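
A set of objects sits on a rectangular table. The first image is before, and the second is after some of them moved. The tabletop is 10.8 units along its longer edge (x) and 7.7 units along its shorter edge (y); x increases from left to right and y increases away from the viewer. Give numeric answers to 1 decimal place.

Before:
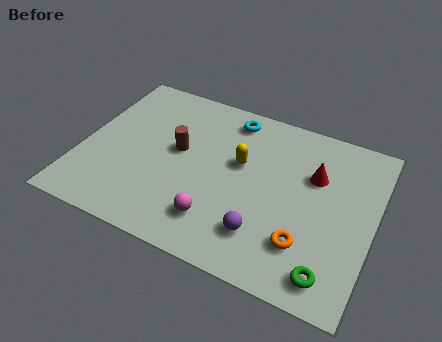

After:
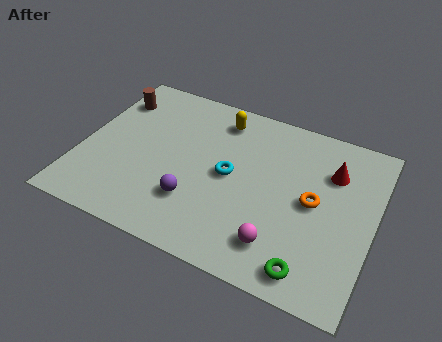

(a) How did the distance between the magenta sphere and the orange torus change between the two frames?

-0.7

The distance was about 3.2 in the first image and 2.5 in the second, so they moved 0.7 units closer together.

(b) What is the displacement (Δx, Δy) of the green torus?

(-0.7, -0.1)

From the two frames, the green torus sits at roughly (9.5, 1.1) before and (8.8, 1.0) after.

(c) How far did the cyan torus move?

2.7

The cyan torus moved from about (5.2, 6.6) to (5.5, 3.9), a distance of √(0.3² + 2.7²) ≈ 2.7.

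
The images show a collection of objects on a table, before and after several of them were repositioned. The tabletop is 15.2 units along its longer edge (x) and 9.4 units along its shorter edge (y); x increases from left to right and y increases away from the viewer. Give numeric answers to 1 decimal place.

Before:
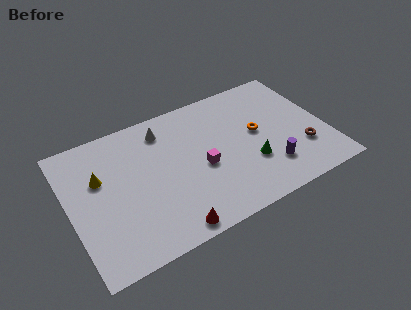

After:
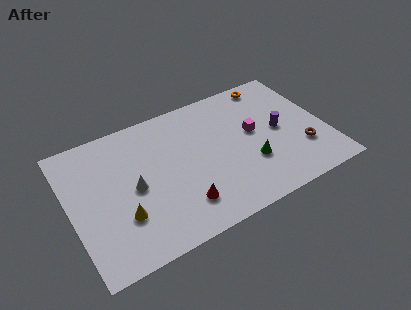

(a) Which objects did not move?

the green cone and the brown torus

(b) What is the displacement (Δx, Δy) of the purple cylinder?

(1.0, 2.4)

The purple cylinder started near (11.5, 2.3) and ended near (12.5, 4.7).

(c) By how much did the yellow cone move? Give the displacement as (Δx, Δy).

(0.9, -3.1)

From the two frames, the yellow cone sits at roughly (1.9, 6.0) before and (2.8, 2.9) after.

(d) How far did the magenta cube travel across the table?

3.5

The magenta cube moved from about (7.7, 4.1) to (11.0, 5.2), a distance of √(3.3² + 1.1²) ≈ 3.5.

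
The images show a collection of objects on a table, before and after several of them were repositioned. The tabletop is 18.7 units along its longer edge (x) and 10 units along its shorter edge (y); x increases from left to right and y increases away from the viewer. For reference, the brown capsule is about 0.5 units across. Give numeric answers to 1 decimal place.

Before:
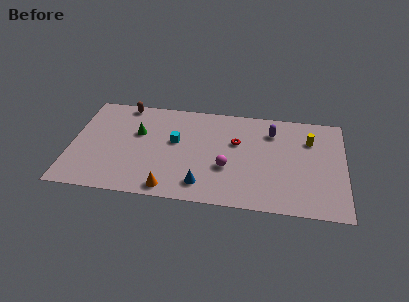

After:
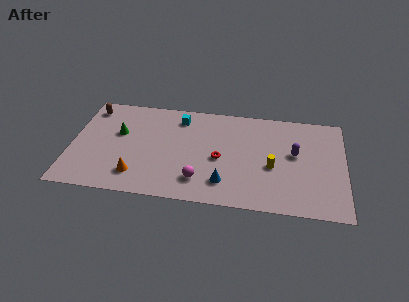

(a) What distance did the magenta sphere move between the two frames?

2.3

The magenta sphere was near (10.7, 3.7) before and (8.9, 2.2) after, so it travelled √(1.8² + 1.5²) ≈ 2.3 units.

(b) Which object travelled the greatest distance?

the yellow cylinder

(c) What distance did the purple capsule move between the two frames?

2.6

The purple capsule moved from about (13.7, 7.7) to (15.3, 5.7), a distance of √(1.6² + 2.0²) ≈ 2.6.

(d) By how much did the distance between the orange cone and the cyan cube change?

+2.0

The distance was about 4.7 in the first image and 6.7 in the second, so they moved 2.0 units further apart.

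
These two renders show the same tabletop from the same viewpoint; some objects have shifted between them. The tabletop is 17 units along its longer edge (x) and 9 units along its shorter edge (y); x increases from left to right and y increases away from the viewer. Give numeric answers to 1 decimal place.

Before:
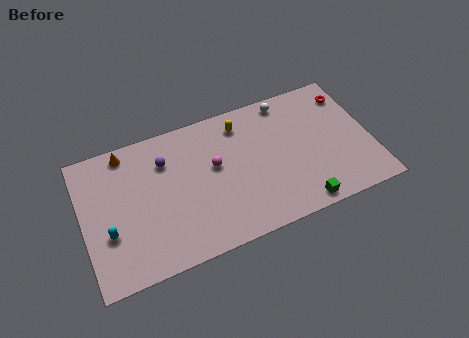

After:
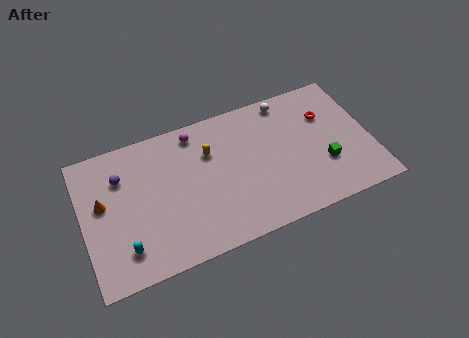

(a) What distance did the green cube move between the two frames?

2.7

The green cube was near (12.4, 0.9) before and (14.1, 3.0) after, so it travelled √(1.7² + 2.1²) ≈ 2.7 units.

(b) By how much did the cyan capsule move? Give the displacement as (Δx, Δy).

(0.8, -1.3)

The cyan capsule was at about (1.4, 3.2) and moved to about (2.2, 1.9).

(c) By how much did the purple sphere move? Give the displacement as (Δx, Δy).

(-2.6, -0.1)

The purple sphere was at about (5.0, 6.6) and moved to about (2.4, 6.5).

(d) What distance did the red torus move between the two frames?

1.8

From (16.1, 7.2) to (14.6, 6.2), the red torus covered √(1.5² + 1.0²) ≈ 1.8 units.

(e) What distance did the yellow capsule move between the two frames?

2.3

From (9.6, 7.4) to (7.6, 6.2), the yellow capsule covered √(2.0² + 1.2²) ≈ 2.3 units.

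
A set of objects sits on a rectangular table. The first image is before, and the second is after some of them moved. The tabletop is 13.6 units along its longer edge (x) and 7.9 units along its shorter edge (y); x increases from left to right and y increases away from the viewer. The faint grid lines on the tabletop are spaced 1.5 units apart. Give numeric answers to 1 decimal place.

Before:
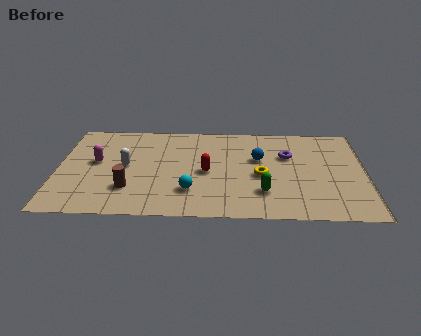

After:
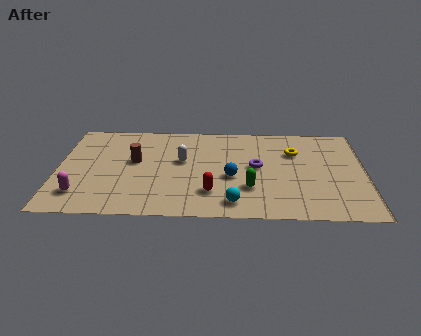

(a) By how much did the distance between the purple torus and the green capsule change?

-1.5

The distance was about 3.3 in the first image and 1.8 in the second, so they moved 1.5 units closer together.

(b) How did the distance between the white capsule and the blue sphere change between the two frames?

-3.4

They were about 6.0 units apart before and 2.6 after — 3.4 units closer together.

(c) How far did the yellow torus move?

2.5

The yellow torus was near (9.0, 3.5) before and (10.5, 5.5) after, so it travelled √(1.5² + 2.0²) ≈ 2.5 units.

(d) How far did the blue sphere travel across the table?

2.0

The blue sphere moved from about (8.9, 4.9) to (7.7, 3.3), a distance of √(1.2² + 1.6²) ≈ 2.0.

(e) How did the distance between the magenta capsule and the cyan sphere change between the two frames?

+1.9

They were about 4.8 units apart before and 6.7 after — 1.9 units further apart.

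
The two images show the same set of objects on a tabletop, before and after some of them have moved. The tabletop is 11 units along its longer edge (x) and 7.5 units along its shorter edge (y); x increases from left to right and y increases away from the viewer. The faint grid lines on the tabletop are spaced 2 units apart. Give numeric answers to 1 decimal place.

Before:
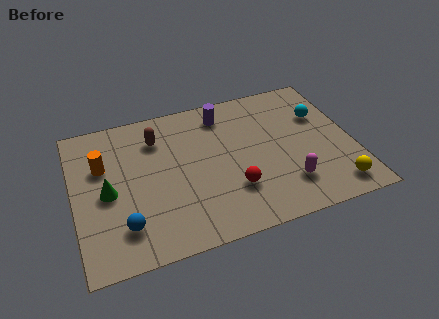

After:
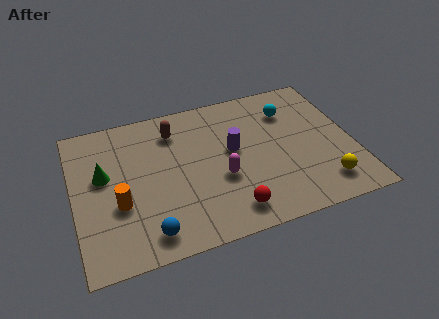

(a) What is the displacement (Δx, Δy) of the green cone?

(-0.1, 0.9)

The green cone started near (1.3, 3.5) and ended near (1.2, 4.4).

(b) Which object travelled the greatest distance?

the magenta capsule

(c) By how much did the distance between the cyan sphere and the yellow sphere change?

+0.4

The distance was about 3.9 in the first image and 4.3 in the second, so they moved 0.4 units further apart.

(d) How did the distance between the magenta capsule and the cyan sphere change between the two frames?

+0.4

The distance was about 3.6 in the first image and 4.0 in the second, so they moved 0.4 units further apart.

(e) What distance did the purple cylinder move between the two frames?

2.0

The purple cylinder was near (6.1, 6.2) before and (6.3, 4.2) after, so it travelled √(0.2² + 2.0²) ≈ 2.0 units.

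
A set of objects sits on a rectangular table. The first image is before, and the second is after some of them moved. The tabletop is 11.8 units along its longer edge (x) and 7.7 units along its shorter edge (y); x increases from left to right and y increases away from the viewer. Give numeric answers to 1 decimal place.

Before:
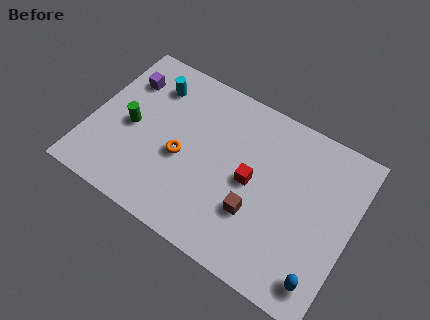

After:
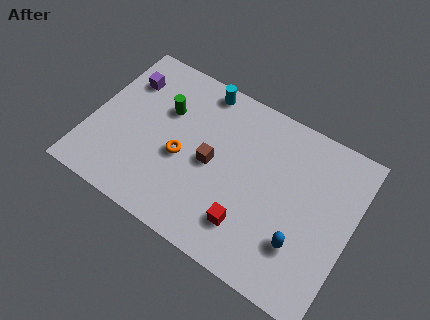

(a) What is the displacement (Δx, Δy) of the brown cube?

(-2.2, 1.2)

The brown cube was at about (7.7, 2.5) and moved to about (5.5, 3.7).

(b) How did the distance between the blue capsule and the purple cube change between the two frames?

-1.4

Before: roughly 10.7 units apart; after: 9.3. That's 1.4 units closer together.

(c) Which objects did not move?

the purple cube and the orange torus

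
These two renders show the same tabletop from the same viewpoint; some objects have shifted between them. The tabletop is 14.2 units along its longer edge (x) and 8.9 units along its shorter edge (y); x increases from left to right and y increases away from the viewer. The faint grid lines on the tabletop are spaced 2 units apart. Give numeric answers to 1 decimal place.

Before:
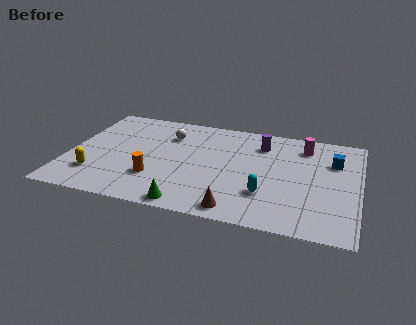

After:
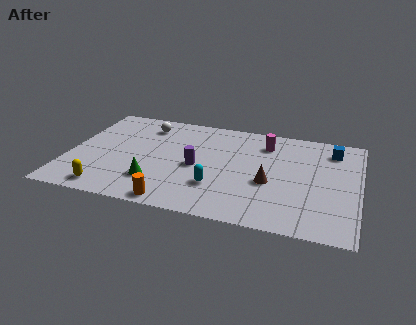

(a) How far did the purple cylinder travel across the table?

4.1

From (9.3, 6.9) to (6.3, 4.1), the purple cylinder covered √(3.0² + 2.8²) ≈ 4.1 units.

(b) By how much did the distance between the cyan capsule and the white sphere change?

-0.5

The distance was about 6.5 in the first image and 6.0 in the second, so they moved 0.5 units closer together.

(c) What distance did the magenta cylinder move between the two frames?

1.9

The magenta cylinder moved from about (11.4, 7.2) to (9.5, 7.0), a distance of √(1.9² + 0.2²) ≈ 1.9.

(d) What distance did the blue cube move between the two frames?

1.0

The blue cube moved from about (12.9, 6.2) to (12.8, 7.2), a distance of √(0.1² + 1.0²) ≈ 1.0.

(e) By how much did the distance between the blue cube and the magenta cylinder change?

+1.5

They were about 1.8 units apart before and 3.3 after — 1.5 units further apart.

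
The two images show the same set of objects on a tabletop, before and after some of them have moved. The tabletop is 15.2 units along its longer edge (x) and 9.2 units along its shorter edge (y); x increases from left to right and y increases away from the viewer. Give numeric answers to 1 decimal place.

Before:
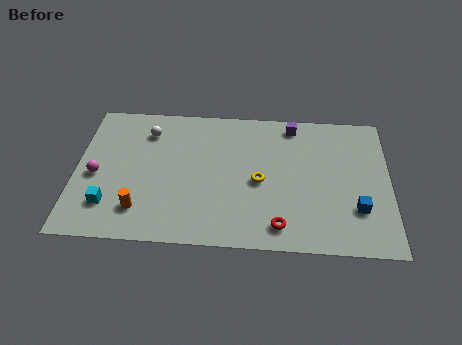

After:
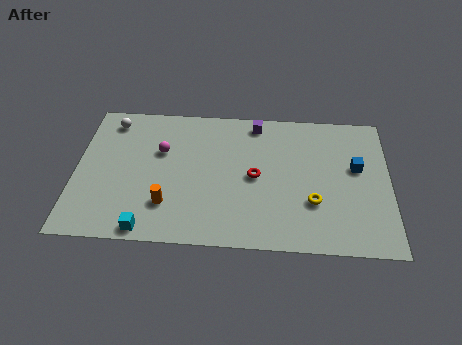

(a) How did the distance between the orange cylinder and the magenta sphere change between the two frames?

+0.5

The distance was about 3.0 in the first image and 3.5 in the second, so they moved 0.5 units further apart.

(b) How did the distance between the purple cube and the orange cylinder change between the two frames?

-2.4

Before: roughly 9.5 units apart; after: 7.1. That's 2.4 units closer together.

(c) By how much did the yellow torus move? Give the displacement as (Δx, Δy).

(2.6, -1.2)

The yellow torus started near (8.9, 4.2) and ended near (11.5, 3.0).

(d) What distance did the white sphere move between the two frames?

1.9

The white sphere was near (3.4, 7.2) before and (1.6, 7.8) after, so it travelled √(1.8² + 0.6²) ≈ 1.9 units.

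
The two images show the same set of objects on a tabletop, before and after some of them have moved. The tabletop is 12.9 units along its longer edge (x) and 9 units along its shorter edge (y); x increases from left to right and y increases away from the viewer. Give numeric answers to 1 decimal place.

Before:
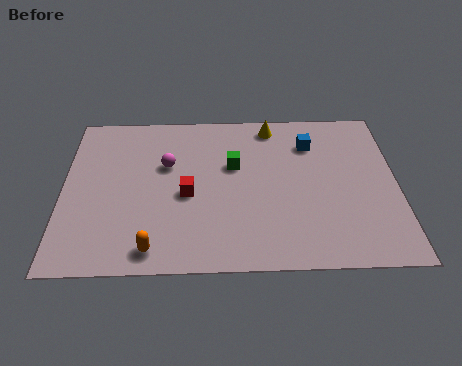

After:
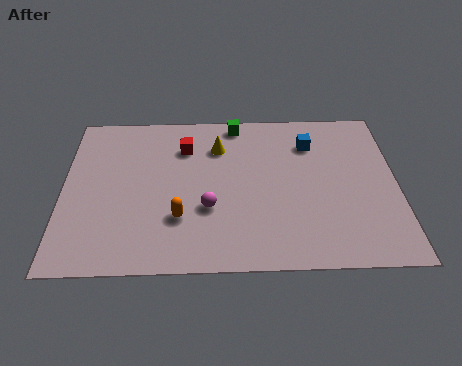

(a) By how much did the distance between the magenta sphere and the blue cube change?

-0.3

The distance was about 5.7 in the first image and 5.4 in the second, so they moved 0.3 units closer together.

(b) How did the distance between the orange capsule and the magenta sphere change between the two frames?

-3.4

Before: roughly 4.6 units apart; after: 1.2. That's 3.4 units closer together.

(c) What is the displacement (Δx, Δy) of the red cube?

(-0.1, 2.7)

The red cube was at about (4.8, 4.0) and moved to about (4.7, 6.7).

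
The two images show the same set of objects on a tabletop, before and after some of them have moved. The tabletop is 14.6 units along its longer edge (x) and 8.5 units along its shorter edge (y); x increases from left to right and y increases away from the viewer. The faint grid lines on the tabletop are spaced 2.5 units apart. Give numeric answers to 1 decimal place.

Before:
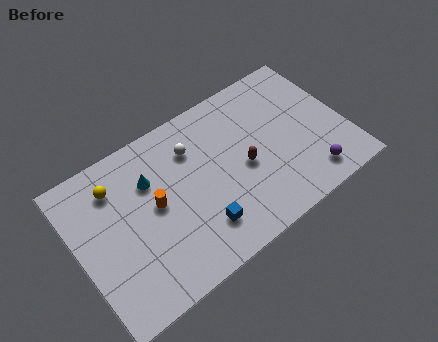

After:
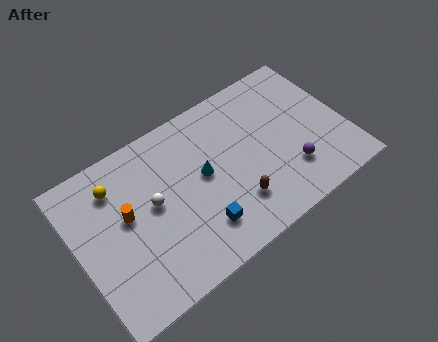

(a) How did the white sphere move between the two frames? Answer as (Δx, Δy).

(-2.5, -1.7)

The white sphere was at about (6.6, 6.3) and moved to about (4.1, 4.6).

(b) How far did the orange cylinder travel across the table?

1.5

From (4.2, 4.5) to (2.7, 4.8), the orange cylinder covered √(1.5² + 0.3²) ≈ 1.5 units.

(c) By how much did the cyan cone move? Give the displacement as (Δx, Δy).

(2.7, -1.3)

From the two frames, the cyan cone sits at roughly (4.2, 5.9) before and (6.9, 4.6) after.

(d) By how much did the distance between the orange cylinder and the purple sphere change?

+0.4

They were about 8.6 units apart before and 9.0 after — 0.4 units further apart.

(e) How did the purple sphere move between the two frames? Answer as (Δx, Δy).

(-0.9, 0.9)

The purple sphere was at about (12.2, 1.4) and moved to about (11.3, 2.3).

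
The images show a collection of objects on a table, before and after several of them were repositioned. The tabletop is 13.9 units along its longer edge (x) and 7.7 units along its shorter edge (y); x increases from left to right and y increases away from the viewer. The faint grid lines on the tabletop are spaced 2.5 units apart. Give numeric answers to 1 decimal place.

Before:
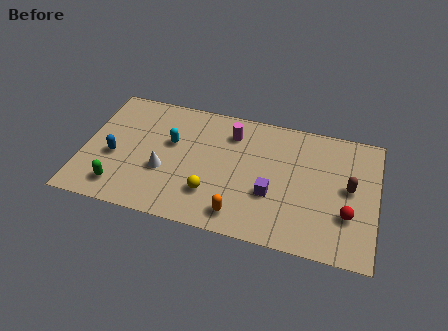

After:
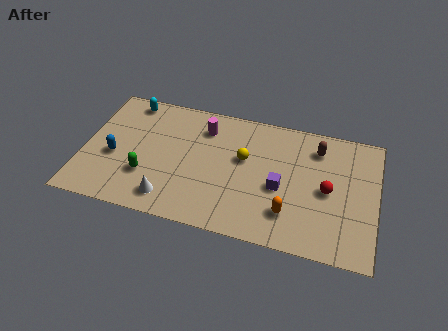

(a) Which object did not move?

the blue capsule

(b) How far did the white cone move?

1.6

From (3.9, 2.9) to (4.3, 1.3), the white cone covered √(0.4² + 1.6²) ≈ 1.6 units.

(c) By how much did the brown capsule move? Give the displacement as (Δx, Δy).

(-1.6, 2.0)

From the two frames, the brown capsule sits at roughly (12.6, 4.1) before and (11.0, 6.1) after.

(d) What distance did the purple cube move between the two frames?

0.6

From (9.0, 2.8) to (9.4, 3.3), the purple cube covered √(0.4² + 0.5²) ≈ 0.6 units.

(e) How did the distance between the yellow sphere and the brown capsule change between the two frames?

-3.0

They were about 6.7 units apart before and 3.7 after — 3.0 units closer together.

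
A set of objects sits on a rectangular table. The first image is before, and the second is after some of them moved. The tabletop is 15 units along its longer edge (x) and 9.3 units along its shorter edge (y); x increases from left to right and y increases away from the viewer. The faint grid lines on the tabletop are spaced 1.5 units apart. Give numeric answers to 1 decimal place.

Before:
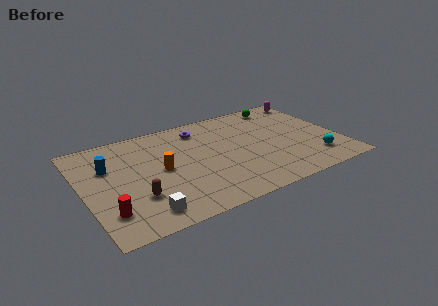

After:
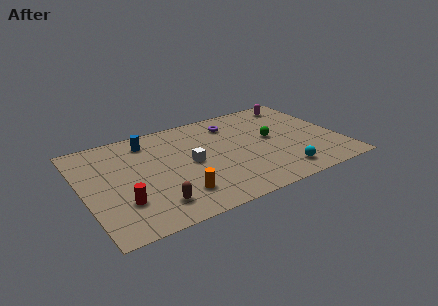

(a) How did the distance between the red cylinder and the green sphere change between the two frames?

-3.3

Before: roughly 12.7 units apart; after: 9.4. That's 3.3 units closer together.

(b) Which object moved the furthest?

the white cube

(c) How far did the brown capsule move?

1.3

The brown capsule was near (2.8, 2.8) before and (3.7, 1.8) after, so it travelled √(0.9² + 1.0²) ≈ 1.3 units.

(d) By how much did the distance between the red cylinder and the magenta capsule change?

-2.0

The distance was about 14.4 in the first image and 12.4 in the second, so they moved 2.0 units closer together.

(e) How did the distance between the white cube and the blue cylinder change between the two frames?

-1.3

They were about 5.0 units apart before and 3.7 after — 1.3 units closer together.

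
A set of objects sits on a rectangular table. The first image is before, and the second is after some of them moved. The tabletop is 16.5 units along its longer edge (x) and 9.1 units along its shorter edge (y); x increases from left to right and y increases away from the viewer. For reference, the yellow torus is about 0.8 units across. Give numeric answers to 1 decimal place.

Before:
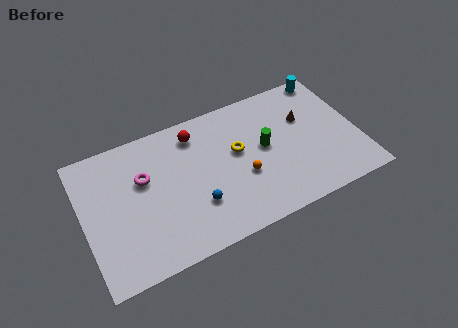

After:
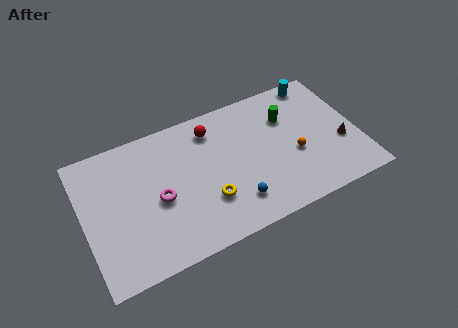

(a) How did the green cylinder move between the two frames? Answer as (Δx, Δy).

(1.6, 1.5)

From the two frames, the green cylinder sits at roughly (10.9, 4.9) before and (12.5, 6.4) after.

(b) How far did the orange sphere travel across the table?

3.2

The orange sphere was near (9.4, 3.5) before and (12.6, 3.7) after, so it travelled √(3.2² + 0.2²) ≈ 3.2 units.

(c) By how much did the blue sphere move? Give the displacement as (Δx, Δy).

(2.2, -0.8)

The blue sphere started near (6.5, 2.8) and ended near (8.7, 2.0).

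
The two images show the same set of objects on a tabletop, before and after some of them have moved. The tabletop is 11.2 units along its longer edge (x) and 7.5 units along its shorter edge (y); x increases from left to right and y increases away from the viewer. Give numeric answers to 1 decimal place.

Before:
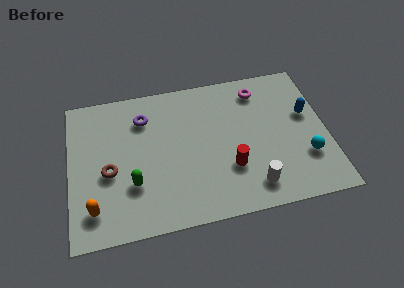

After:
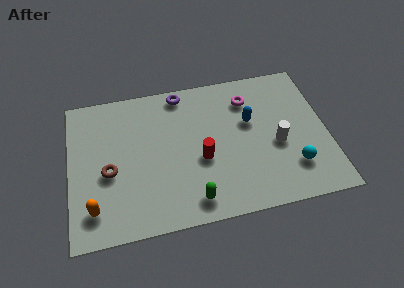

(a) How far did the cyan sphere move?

0.7

The cyan sphere was near (10.2, 2.3) before and (9.6, 1.9) after, so it travelled √(0.6² + 0.4²) ≈ 0.7 units.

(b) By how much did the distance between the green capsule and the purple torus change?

+2.2

They were about 3.4 units apart before and 5.6 after — 2.2 units further apart.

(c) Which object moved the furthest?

the green capsule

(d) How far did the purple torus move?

2.0

The purple torus was near (3.3, 5.7) before and (5.0, 6.7) after, so it travelled √(1.7² + 1.0²) ≈ 2.0 units.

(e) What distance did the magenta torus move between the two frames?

0.6

From (8.4, 6.2) to (7.9, 5.8), the magenta torus covered √(0.5² + 0.4²) ≈ 0.6 units.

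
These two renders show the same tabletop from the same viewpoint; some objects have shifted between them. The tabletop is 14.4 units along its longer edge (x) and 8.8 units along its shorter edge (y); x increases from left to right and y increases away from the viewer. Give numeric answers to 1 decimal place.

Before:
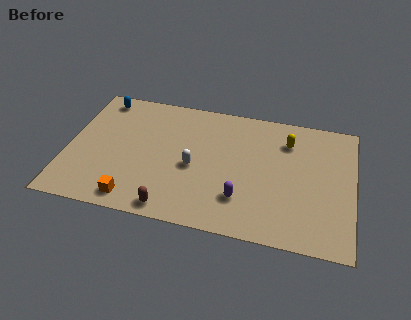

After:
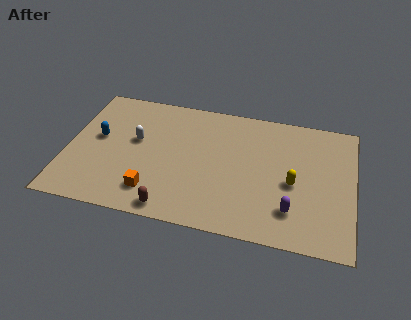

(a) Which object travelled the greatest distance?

the white capsule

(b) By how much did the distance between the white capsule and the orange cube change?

-0.5

Before: roughly 4.0 units apart; after: 3.5. That's 0.5 units closer together.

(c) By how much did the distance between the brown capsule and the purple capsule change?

+2.3

Before: roughly 3.7 units apart; after: 6.0. That's 2.3 units further apart.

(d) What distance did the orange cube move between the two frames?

1.1

The orange cube was near (3.6, 1.1) before and (4.5, 1.8) after, so it travelled √(0.9² + 0.7²) ≈ 1.1 units.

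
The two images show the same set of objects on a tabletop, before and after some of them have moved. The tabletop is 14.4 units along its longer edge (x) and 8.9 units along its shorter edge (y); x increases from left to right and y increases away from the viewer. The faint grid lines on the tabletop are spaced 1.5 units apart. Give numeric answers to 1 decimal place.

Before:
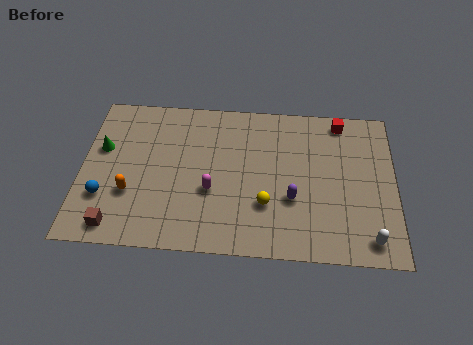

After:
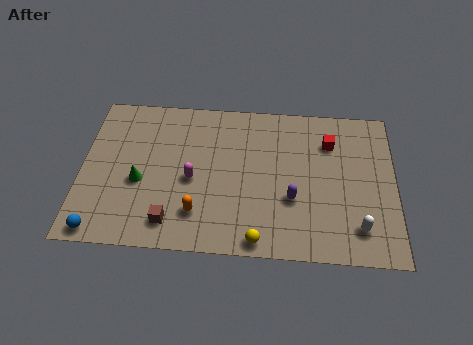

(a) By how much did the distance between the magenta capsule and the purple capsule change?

+1.0

Before: roughly 3.7 units apart; after: 4.7. That's 1.0 units further apart.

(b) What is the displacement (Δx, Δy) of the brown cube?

(2.5, 0.4)

From the two frames, the brown cube sits at roughly (1.7, 1.1) before and (4.2, 1.5) after.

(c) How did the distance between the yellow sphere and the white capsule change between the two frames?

-0.4

They were about 5.0 units apart before and 4.6 after — 0.4 units closer together.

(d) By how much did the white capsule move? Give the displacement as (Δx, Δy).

(-0.5, 0.6)

The white capsule started near (13.2, 1.2) and ended near (12.7, 1.8).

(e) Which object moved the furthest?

the orange capsule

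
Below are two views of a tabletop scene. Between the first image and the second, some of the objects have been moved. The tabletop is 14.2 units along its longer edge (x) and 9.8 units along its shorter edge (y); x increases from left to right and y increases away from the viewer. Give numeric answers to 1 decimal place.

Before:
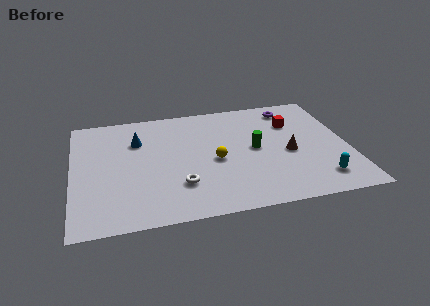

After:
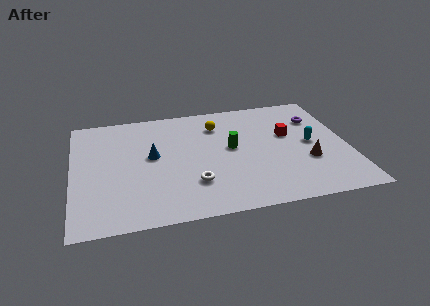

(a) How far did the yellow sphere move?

3.1

The yellow sphere was near (7.3, 4.4) before and (7.6, 7.5) after, so it travelled √(0.3² + 3.1²) ≈ 3.1 units.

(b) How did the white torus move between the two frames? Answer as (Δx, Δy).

(0.7, 0.0)

The white torus was at about (5.4, 2.7) and moved to about (6.1, 2.7).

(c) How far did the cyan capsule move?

3.1

The cyan capsule was near (12.5, 1.8) before and (12.3, 4.9) after, so it travelled √(0.2² + 3.1²) ≈ 3.1 units.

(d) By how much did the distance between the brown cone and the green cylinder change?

+2.4

The distance was about 1.8 in the first image and 4.2 in the second, so they moved 2.4 units further apart.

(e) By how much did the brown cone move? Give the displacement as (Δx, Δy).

(0.9, -0.9)

The brown cone was at about (11.1, 4.3) and moved to about (12.0, 3.4).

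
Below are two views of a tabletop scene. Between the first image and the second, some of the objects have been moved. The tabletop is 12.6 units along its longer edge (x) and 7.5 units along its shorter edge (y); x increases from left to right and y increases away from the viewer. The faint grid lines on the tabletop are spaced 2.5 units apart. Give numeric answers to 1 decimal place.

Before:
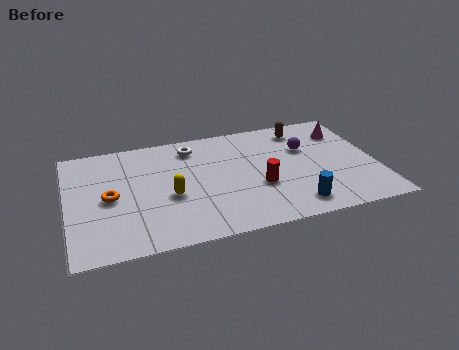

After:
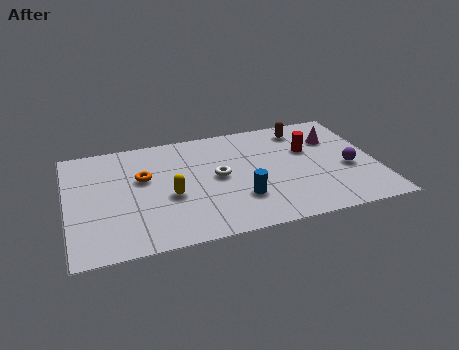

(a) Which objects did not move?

the yellow capsule and the brown capsule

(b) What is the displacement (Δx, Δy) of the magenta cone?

(-0.5, -0.4)

The magenta cone was at about (11.5, 5.7) and moved to about (11.0, 5.3).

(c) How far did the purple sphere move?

2.4

The purple sphere moved from about (9.8, 4.9) to (11.4, 3.1), a distance of √(1.6² + 1.8²) ≈ 2.4.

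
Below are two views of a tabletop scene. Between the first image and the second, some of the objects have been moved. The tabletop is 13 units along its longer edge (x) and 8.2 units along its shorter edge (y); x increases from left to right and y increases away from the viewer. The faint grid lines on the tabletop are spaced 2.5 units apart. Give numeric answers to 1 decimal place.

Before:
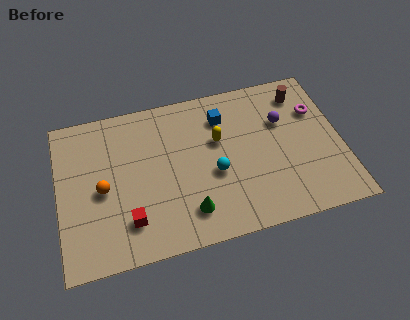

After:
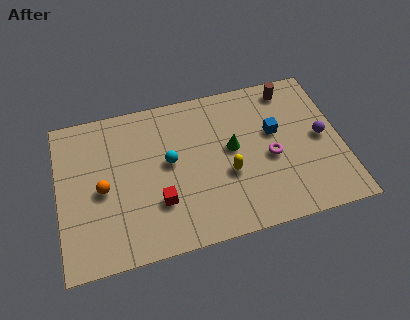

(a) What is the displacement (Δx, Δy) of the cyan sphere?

(-2.0, 1.1)

From the two frames, the cyan sphere sits at roughly (7.1, 3.4) before and (5.1, 4.5) after.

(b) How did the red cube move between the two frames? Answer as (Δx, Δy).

(1.4, 0.6)

The red cube was at about (3.1, 1.9) and moved to about (4.5, 2.5).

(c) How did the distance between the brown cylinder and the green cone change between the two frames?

-3.6

The distance was about 7.5 in the first image and 3.9 in the second, so they moved 3.6 units closer together.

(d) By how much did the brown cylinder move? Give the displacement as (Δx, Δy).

(-0.5, 0.4)

The brown cylinder started near (11.4, 6.7) and ended near (10.9, 7.1).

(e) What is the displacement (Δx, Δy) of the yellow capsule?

(0.3, -1.9)

The yellow capsule started near (7.4, 5.1) and ended near (7.7, 3.2).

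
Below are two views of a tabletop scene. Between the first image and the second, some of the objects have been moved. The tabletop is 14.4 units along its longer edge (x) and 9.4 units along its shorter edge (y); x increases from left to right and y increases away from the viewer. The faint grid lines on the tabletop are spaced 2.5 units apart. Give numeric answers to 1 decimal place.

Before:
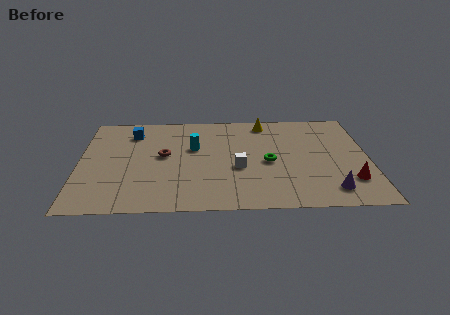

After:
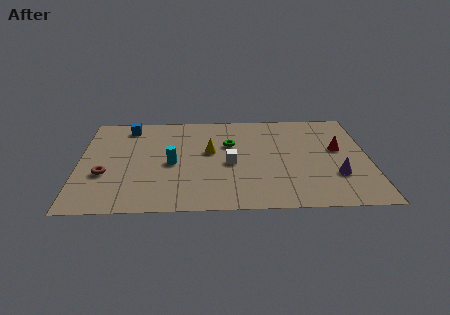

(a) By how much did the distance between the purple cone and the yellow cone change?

-0.6

They were about 7.3 units apart before and 6.7 after — 0.6 units closer together.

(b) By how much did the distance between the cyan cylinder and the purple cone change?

+0.3

Before: roughly 7.9 units apart; after: 8.2. That's 0.3 units further apart.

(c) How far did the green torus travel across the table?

2.6

The green torus moved from about (9.4, 4.3) to (7.5, 6.1), a distance of √(1.9² + 1.8²) ≈ 2.6.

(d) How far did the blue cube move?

0.6

The blue cube moved from about (2.6, 7.4) to (2.4, 8.0), a distance of √(0.2² + 0.6²) ≈ 0.6.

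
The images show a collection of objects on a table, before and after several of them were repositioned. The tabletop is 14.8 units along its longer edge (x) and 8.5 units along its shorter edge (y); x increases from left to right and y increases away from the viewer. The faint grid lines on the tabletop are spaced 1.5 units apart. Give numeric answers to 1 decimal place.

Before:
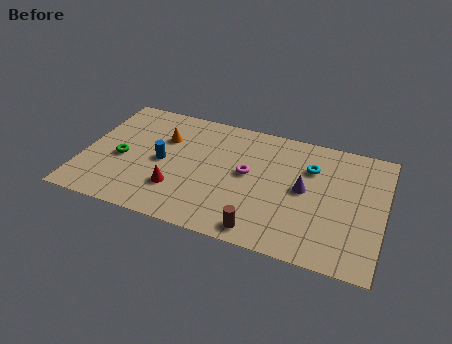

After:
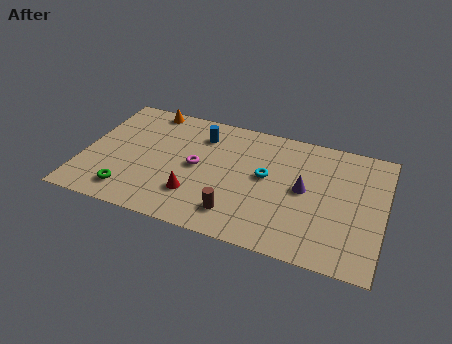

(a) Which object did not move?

the purple cone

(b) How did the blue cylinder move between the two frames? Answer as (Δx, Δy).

(1.7, 2.5)

The blue cylinder was at about (3.9, 4.1) and moved to about (5.6, 6.6).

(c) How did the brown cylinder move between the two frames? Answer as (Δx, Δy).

(-1.3, 0.7)

The brown cylinder was at about (9.1, 1.0) and moved to about (7.8, 1.7).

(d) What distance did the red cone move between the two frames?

0.9

The red cone was near (4.8, 2.4) before and (5.7, 2.3) after, so it travelled √(0.9² + 0.1²) ≈ 0.9 units.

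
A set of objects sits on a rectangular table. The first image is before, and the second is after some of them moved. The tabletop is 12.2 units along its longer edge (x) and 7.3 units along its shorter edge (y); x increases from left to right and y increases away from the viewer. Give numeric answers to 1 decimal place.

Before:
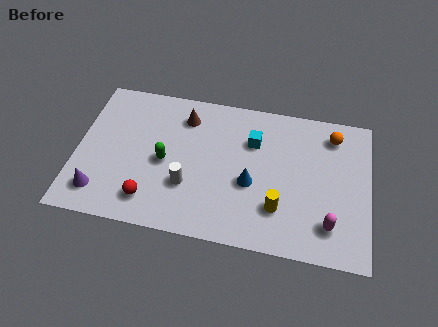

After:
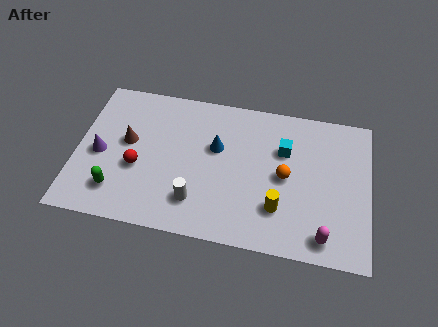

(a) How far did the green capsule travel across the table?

2.6

The green capsule was near (3.7, 3.4) before and (1.8, 1.6) after, so it travelled √(1.9² + 1.8²) ≈ 2.6 units.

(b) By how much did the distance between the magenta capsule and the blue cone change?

+2.2

Before: roughly 3.6 units apart; after: 5.8. That's 2.2 units further apart.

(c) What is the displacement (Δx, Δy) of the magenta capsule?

(-0.2, -0.6)

The magenta capsule started near (10.6, 1.6) and ended near (10.4, 1.0).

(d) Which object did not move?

the yellow cylinder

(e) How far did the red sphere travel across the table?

1.6

From (3.2, 1.4) to (2.6, 2.9), the red sphere covered √(0.6² + 1.5²) ≈ 1.6 units.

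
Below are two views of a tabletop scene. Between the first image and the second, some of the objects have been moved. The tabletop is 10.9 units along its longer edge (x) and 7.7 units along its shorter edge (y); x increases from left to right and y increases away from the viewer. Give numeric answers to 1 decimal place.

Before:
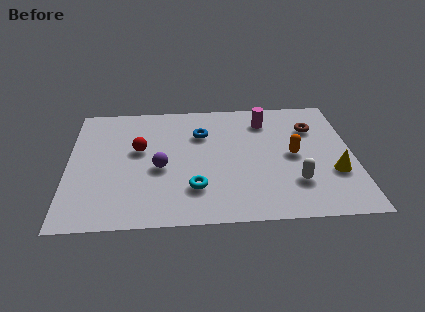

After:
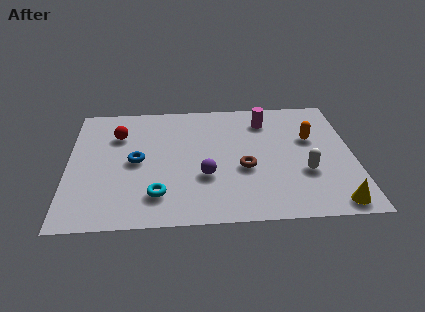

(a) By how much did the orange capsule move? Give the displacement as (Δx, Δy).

(0.7, 1.0)

From the two frames, the orange capsule sits at roughly (8.6, 3.8) before and (9.3, 4.8) after.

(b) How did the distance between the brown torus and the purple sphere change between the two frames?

-4.7

Before: roughly 6.3 units apart; after: 1.6. That's 4.7 units closer together.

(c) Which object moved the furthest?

the brown torus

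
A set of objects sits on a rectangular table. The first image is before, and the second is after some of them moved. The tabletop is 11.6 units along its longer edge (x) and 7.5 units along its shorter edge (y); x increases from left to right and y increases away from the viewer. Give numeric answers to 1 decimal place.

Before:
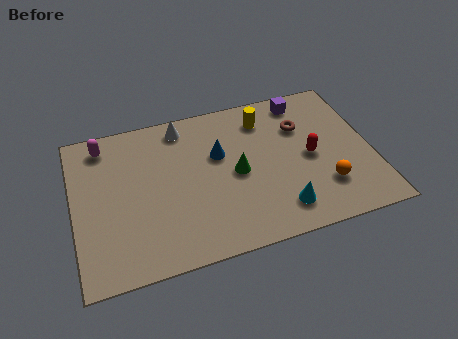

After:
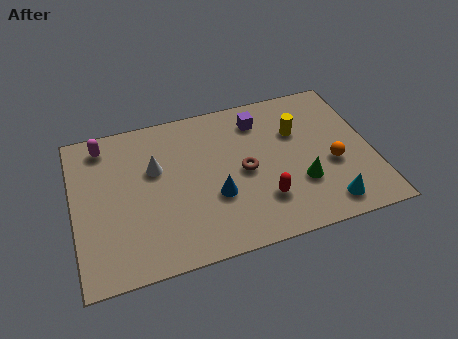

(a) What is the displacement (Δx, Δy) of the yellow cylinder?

(1.2, -1.0)

The yellow cylinder was at about (7.6, 6.0) and moved to about (8.8, 5.0).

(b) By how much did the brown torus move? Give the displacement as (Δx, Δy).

(-2.4, -1.6)

The brown torus started near (9.0, 5.2) and ended near (6.6, 3.6).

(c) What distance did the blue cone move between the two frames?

2.0

The blue cone moved from about (5.7, 4.7) to (5.4, 2.7), a distance of √(0.3² + 2.0²) ≈ 2.0.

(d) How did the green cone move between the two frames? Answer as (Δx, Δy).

(2.4, -1.2)

The green cone was at about (6.3, 3.6) and moved to about (8.7, 2.4).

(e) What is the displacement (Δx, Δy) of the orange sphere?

(0.4, 1.0)

From the two frames, the orange sphere sits at roughly (9.6, 2.0) before and (10.0, 3.0) after.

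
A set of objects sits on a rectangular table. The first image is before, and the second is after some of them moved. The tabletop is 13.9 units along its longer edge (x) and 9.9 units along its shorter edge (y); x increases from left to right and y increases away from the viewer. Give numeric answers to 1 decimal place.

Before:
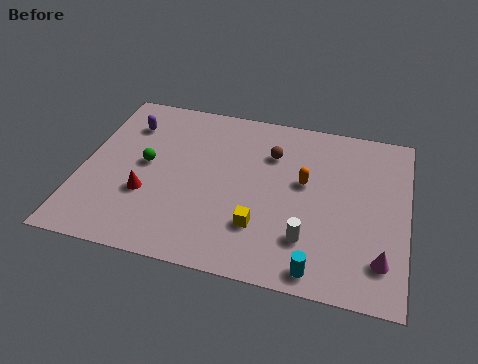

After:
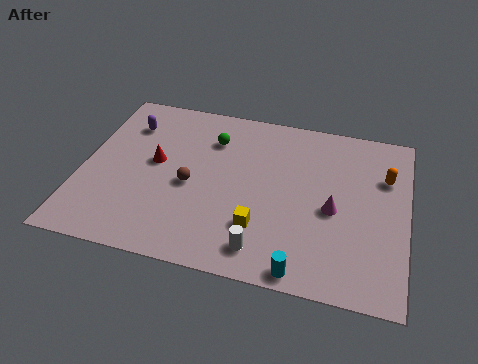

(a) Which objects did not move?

the yellow cube and the purple capsule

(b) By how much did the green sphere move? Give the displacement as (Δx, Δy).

(2.7, 2.2)

The green sphere started near (2.7, 5.2) and ended near (5.4, 7.4).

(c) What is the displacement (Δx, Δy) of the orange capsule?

(3.4, 1.1)

From the two frames, the orange capsule sits at roughly (9.5, 5.7) before and (12.9, 6.8) after.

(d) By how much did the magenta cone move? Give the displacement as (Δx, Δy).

(-2.1, 2.3)

The magenta cone started near (12.9, 2.1) and ended near (10.8, 4.4).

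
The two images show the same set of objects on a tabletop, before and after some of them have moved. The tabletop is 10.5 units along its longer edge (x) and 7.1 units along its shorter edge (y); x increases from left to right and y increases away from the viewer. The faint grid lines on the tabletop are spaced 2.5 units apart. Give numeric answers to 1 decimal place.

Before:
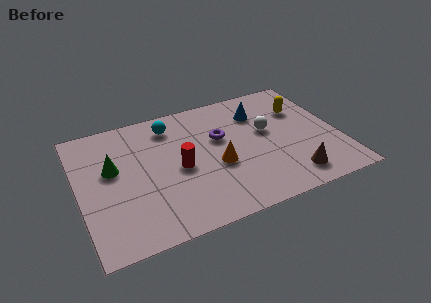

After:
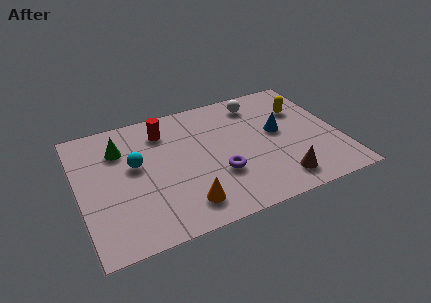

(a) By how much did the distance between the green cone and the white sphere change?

-0.6

They were about 6.3 units apart before and 5.7 after — 0.6 units closer together.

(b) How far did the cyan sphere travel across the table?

2.3

The cyan sphere moved from about (3.9, 5.8) to (2.3, 4.1), a distance of √(1.6² + 1.7²) ≈ 2.3.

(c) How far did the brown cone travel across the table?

0.5

The brown cone was near (8.3, 1.2) before and (7.8, 1.2) after, so it travelled √(0.5² + 0.0²) ≈ 0.5 units.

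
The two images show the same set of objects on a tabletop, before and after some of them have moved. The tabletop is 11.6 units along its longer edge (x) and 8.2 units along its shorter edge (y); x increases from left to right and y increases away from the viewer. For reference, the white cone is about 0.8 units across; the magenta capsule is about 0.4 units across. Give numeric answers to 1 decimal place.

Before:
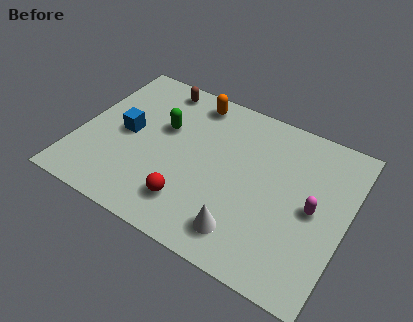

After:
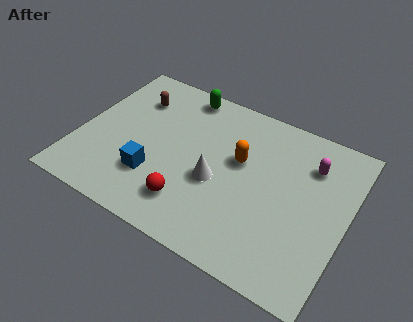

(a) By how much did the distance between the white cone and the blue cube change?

-3.4

The distance was about 6.2 in the first image and 2.8 in the second, so they moved 3.4 units closer together.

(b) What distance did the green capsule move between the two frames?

2.3

The green capsule was near (3.5, 5.1) before and (4.0, 7.3) after, so it travelled √(0.5² + 2.2²) ≈ 2.3 units.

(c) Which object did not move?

the red sphere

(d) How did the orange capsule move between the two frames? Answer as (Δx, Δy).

(2.4, -2.2)

The orange capsule was at about (4.5, 7.1) and moved to about (6.9, 4.9).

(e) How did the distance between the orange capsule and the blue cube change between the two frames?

+0.3

They were about 3.9 units apart before and 4.2 after — 0.3 units further apart.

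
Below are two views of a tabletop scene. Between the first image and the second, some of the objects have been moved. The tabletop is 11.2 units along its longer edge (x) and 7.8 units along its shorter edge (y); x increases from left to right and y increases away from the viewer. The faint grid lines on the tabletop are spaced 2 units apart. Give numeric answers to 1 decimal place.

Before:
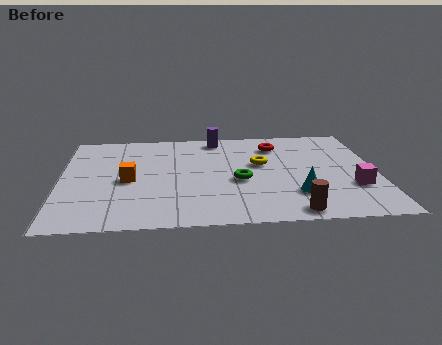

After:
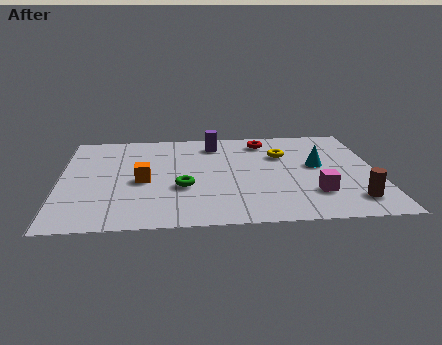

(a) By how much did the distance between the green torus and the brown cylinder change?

+3.0

The distance was about 3.1 in the first image and 6.1 in the second, so they moved 3.0 units further apart.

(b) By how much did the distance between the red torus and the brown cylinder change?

+0.5

The distance was about 5.3 in the first image and 5.8 in the second, so they moved 0.5 units further apart.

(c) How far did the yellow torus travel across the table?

1.1

The yellow torus moved from about (7.1, 4.6) to (7.9, 5.3), a distance of √(0.8² + 0.7²) ≈ 1.1.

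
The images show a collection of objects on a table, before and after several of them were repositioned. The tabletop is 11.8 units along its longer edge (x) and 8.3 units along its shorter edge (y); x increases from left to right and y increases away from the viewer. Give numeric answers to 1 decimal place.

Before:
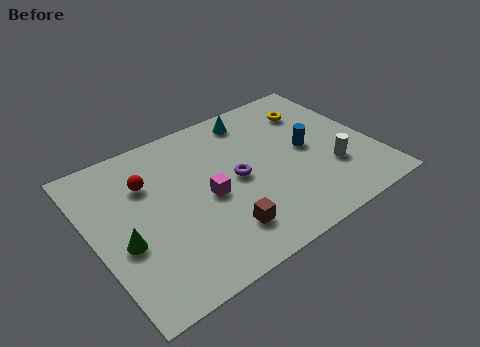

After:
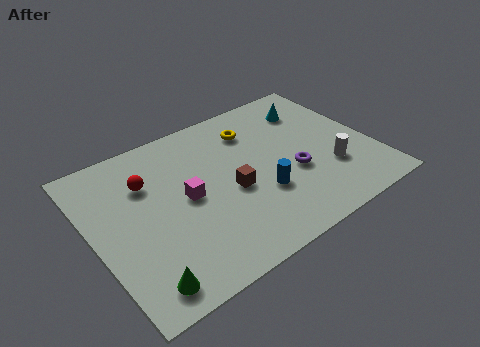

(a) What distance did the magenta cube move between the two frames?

0.9

From (4.7, 3.8) to (3.9, 4.2), the magenta cube covered √(0.8² + 0.4²) ≈ 0.9 units.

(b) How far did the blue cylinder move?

2.7

The blue cylinder was near (9.1, 4.2) before and (6.8, 2.8) after, so it travelled √(2.3² + 1.4²) ≈ 2.7 units.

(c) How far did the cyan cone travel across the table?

2.6

From (7.3, 7.1) to (9.8, 6.4), the cyan cone covered √(2.5² + 0.7²) ≈ 2.6 units.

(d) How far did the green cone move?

2.2

The green cone moved from about (1.1, 3.3) to (1.4, 1.1), a distance of √(0.3² + 2.2²) ≈ 2.2.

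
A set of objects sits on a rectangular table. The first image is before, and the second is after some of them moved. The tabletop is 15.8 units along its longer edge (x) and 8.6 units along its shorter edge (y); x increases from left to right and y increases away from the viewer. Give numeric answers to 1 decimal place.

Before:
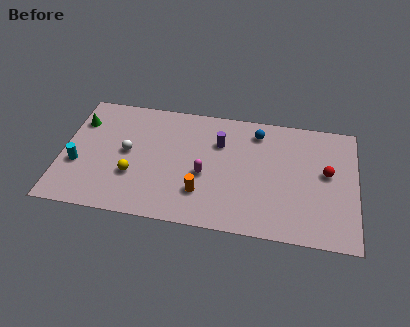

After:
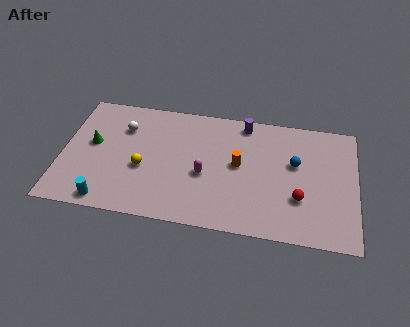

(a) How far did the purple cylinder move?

2.1

From (8.4, 6.0) to (9.7, 7.6), the purple cylinder covered √(1.3² + 1.6²) ≈ 2.1 units.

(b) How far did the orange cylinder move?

3.0

From (7.6, 2.3) to (9.5, 4.6), the orange cylinder covered √(1.9² + 2.3²) ≈ 3.0 units.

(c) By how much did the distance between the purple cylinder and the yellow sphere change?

+1.2

The distance was about 5.5 in the first image and 6.7 in the second, so they moved 1.2 units further apart.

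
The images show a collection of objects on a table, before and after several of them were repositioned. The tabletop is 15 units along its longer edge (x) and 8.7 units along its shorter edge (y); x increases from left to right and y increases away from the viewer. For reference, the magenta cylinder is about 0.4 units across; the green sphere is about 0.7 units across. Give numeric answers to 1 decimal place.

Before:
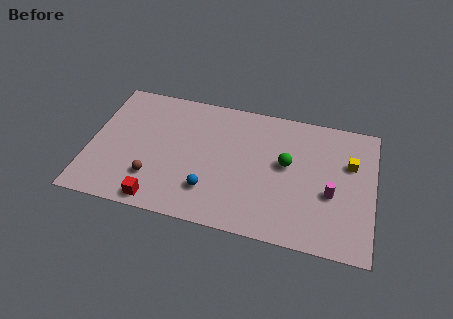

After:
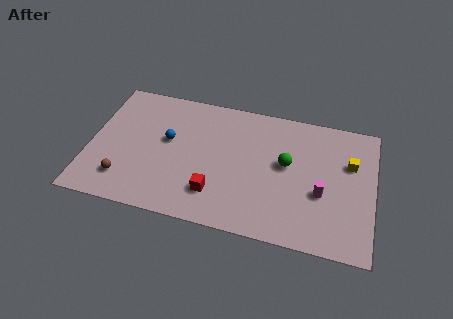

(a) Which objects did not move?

the green sphere and the yellow cube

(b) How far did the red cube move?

3.1

The red cube moved from about (3.9, 0.9) to (6.8, 2.1), a distance of √(2.9² + 1.2²) ≈ 3.1.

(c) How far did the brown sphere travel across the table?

1.6

The brown sphere was near (3.5, 2.3) before and (2.0, 1.9) after, so it travelled √(1.5² + 0.4²) ≈ 1.6 units.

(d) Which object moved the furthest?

the blue sphere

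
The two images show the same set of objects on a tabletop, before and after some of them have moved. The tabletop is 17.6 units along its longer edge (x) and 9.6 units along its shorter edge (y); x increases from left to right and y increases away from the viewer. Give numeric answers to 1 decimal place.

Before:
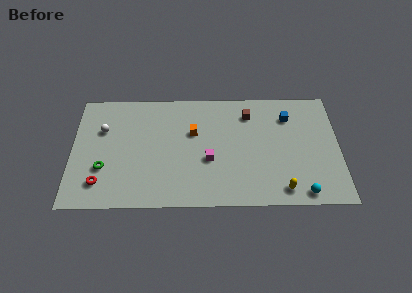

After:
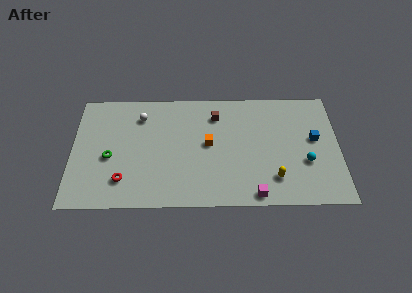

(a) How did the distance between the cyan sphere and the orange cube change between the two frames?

-2.1

The distance was about 8.7 in the first image and 6.6 in the second, so they moved 2.1 units closer together.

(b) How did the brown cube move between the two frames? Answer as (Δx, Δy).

(-2.2, -0.1)

From the two frames, the brown cube sits at roughly (11.7, 7.6) before and (9.5, 7.5) after.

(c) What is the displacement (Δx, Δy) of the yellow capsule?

(-0.5, 0.9)

From the two frames, the yellow capsule sits at roughly (13.8, 1.3) before and (13.3, 2.2) after.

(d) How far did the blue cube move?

2.5

From (14.3, 7.3) to (16.0, 5.4), the blue cube covered √(1.7² + 1.9²) ≈ 2.5 units.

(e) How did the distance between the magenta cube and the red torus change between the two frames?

+1.4

The distance was about 7.3 in the first image and 8.7 in the second, so they moved 1.4 units further apart.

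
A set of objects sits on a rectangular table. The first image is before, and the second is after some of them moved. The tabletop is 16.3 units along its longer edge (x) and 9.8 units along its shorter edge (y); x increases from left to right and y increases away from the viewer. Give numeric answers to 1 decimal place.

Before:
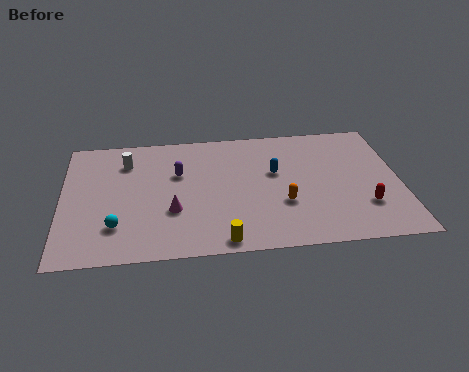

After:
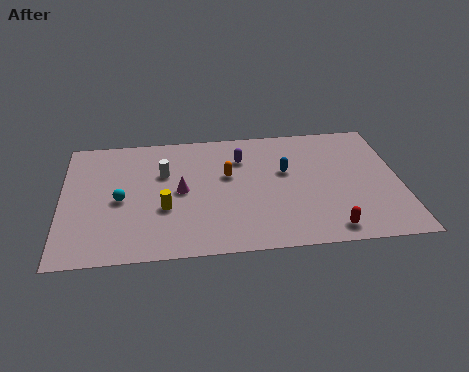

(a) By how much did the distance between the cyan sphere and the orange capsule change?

-2.7

Before: roughly 8.1 units apart; after: 5.4. That's 2.7 units closer together.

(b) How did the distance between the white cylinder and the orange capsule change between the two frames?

-5.4

Before: roughly 8.5 units apart; after: 3.1. That's 5.4 units closer together.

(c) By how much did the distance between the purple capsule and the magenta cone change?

+0.9

The distance was about 2.9 in the first image and 3.8 in the second, so they moved 0.9 units further apart.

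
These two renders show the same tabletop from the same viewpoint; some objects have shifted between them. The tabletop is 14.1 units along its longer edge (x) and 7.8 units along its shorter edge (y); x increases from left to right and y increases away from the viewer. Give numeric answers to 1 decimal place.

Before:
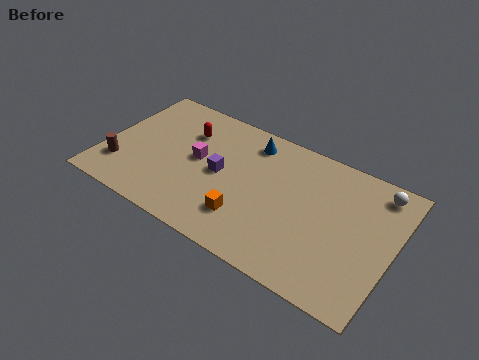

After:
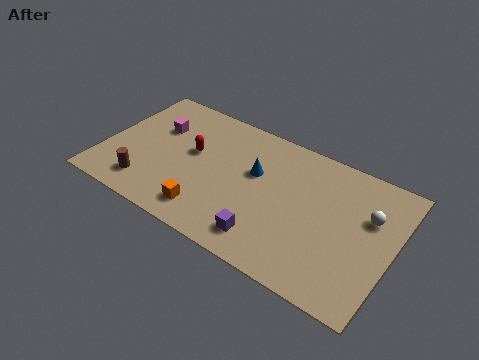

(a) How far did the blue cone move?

1.8

The blue cone moved from about (6.8, 6.5) to (7.3, 4.8), a distance of √(0.5² + 1.7²) ≈ 1.8.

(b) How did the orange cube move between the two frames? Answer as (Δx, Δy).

(-1.8, -0.6)

From the two frames, the orange cube sits at roughly (7.3, 2.0) before and (5.5, 1.4) after.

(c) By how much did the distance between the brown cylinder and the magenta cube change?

-0.4

The distance was about 4.1 in the first image and 3.7 in the second, so they moved 0.4 units closer together.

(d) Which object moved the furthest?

the purple cube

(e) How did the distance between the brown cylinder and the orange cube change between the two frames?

-3.2

Before: roughly 6.3 units apart; after: 3.1. That's 3.2 units closer together.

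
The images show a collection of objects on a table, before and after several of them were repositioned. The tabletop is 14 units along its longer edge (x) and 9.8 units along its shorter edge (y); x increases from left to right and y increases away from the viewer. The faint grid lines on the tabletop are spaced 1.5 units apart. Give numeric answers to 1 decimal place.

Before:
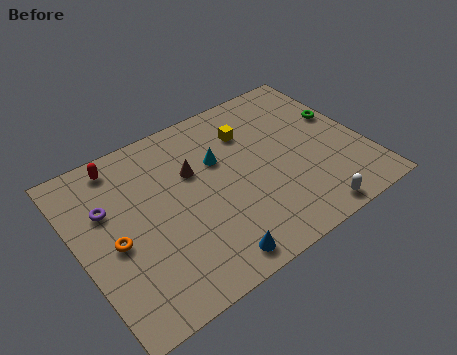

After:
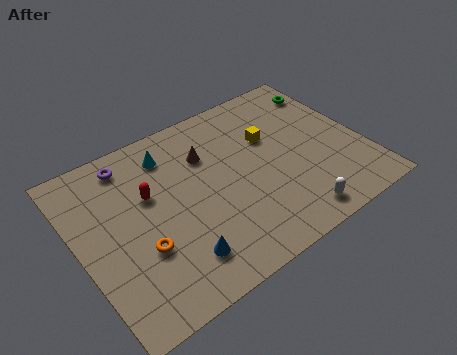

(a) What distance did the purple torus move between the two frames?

2.4

The purple torus was near (1.6, 6.4) before and (3.0, 8.4) after, so it travelled √(1.4² + 2.0²) ≈ 2.4 units.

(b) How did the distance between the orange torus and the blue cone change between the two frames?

-3.1

Before: roughly 5.2 units apart; after: 2.1. That's 3.1 units closer together.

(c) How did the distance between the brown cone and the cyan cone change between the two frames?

+0.7

Before: roughly 1.3 units apart; after: 2.0. That's 0.7 units further apart.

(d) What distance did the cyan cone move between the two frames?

2.7

The cyan cone was near (7.1, 6.3) before and (4.9, 7.9) after, so it travelled √(2.2² + 1.6²) ≈ 2.7 units.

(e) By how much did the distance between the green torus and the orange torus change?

-0.4

They were about 11.7 units apart before and 11.3 after — 0.4 units closer together.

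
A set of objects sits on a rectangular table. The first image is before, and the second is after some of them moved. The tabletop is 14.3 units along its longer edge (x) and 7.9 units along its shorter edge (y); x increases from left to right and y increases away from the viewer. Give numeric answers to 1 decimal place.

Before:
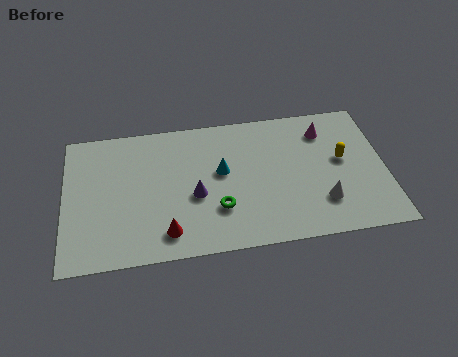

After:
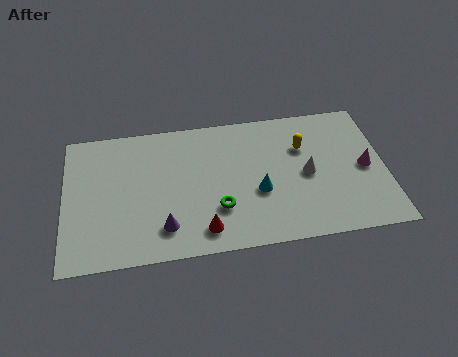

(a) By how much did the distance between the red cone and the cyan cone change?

-0.9

They were about 4.0 units apart before and 3.1 after — 0.9 units closer together.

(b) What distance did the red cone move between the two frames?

1.6

The red cone moved from about (4.5, 1.4) to (6.1, 1.3), a distance of √(1.6² + 0.1²) ≈ 1.6.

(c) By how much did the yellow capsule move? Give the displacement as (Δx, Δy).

(-1.7, 1.0)

The yellow capsule was at about (12.4, 4.4) and moved to about (10.7, 5.4).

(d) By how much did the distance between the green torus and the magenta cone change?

+0.5

Before: roughly 6.2 units apart; after: 6.7. That's 0.5 units further apart.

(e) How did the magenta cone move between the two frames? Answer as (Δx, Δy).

(1.7, -2.4)

From the two frames, the magenta cone sits at roughly (11.7, 6.2) before and (13.4, 3.8) after.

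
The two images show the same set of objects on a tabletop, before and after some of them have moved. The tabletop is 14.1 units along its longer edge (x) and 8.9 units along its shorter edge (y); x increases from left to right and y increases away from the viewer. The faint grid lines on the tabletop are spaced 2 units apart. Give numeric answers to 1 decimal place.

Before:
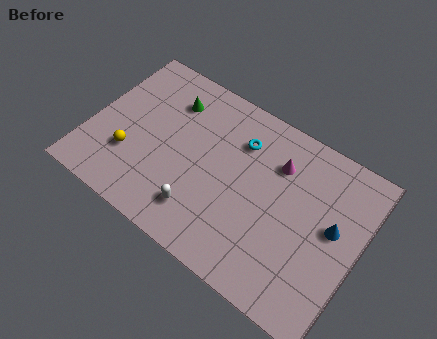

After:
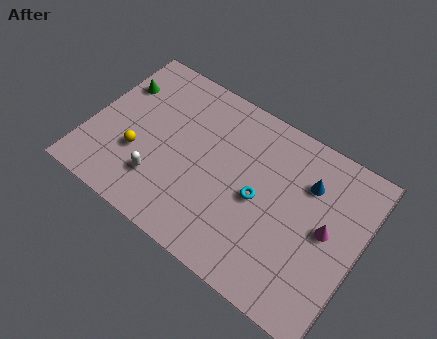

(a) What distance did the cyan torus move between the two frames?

2.8

From (7.5, 6.6) to (8.9, 4.2), the cyan torus covered √(1.4² + 2.4²) ≈ 2.8 units.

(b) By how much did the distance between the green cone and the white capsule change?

-0.5

The distance was about 5.5 in the first image and 5.0 in the second, so they moved 0.5 units closer together.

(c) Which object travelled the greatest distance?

the magenta cone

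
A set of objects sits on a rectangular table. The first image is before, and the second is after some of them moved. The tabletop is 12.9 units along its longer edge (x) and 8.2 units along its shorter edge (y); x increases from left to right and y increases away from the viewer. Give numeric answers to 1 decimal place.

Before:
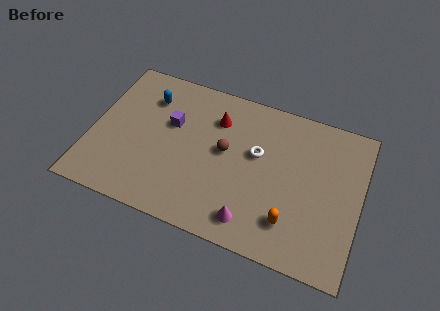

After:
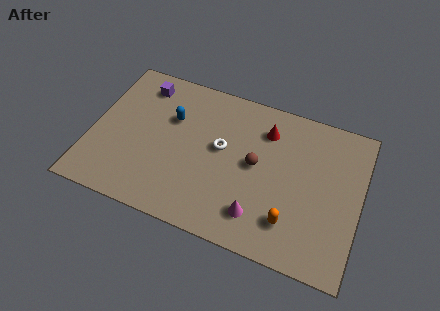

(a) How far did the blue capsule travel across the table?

1.4

The blue capsule moved from about (2.5, 6.2) to (3.7, 5.4), a distance of √(1.2² + 0.8²) ≈ 1.4.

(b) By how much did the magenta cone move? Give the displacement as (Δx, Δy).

(0.3, 0.4)

The magenta cone started near (8.0, 1.3) and ended near (8.3, 1.7).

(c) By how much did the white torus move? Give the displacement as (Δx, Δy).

(-1.7, -0.3)

From the two frames, the white torus sits at roughly (7.9, 4.9) before and (6.2, 4.6) after.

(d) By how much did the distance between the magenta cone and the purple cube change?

+2.3

The distance was about 5.7 in the first image and 8.0 in the second, so they moved 2.3 units further apart.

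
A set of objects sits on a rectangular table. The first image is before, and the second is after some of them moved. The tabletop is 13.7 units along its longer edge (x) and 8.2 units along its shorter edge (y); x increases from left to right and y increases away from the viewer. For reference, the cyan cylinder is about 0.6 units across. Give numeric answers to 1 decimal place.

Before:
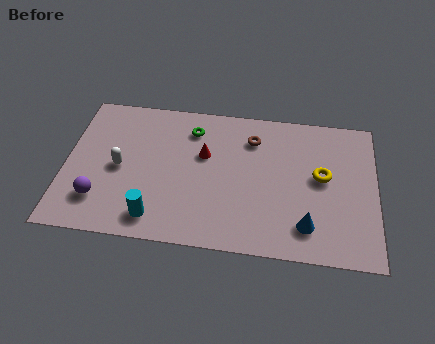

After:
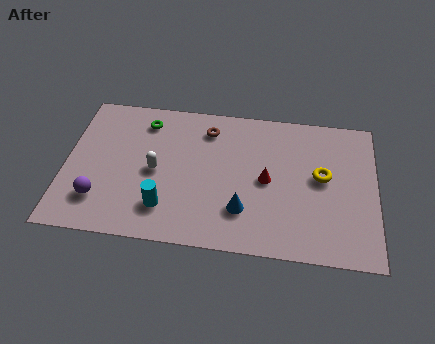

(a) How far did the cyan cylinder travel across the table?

0.7

The cyan cylinder moved from about (4.1, 1.3) to (4.5, 1.9), a distance of √(0.4² + 0.6²) ≈ 0.7.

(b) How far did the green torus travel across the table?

2.1

From (5.5, 6.5) to (3.4, 6.7), the green torus covered √(2.1² + 0.2²) ≈ 2.1 units.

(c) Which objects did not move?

the yellow torus and the purple sphere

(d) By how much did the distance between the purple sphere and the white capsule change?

+1.0

They were about 2.1 units apart before and 3.1 after — 1.0 units further apart.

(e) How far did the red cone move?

3.0

From (6.1, 5.1) to (8.9, 4.0), the red cone covered √(2.8² + 1.1²) ≈ 3.0 units.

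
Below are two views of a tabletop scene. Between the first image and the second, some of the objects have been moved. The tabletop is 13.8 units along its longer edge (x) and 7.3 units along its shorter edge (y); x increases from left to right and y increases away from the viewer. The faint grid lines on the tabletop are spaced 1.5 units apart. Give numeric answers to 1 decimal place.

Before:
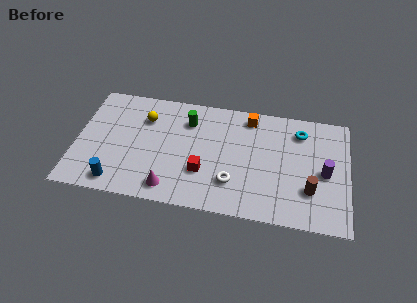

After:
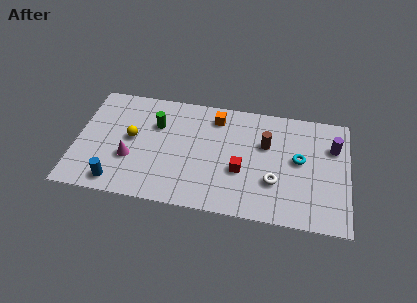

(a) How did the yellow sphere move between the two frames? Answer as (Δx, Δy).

(-0.6, -1.4)

The yellow sphere started near (3.4, 5.3) and ended near (2.8, 3.9).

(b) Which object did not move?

the blue cylinder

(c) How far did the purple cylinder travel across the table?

1.7

The purple cylinder moved from about (12.6, 3.4) to (13.0, 5.1), a distance of √(0.4² + 1.7²) ≈ 1.7.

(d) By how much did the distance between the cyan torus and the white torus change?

-3.0

Before: roughly 5.0 units apart; after: 2.0. That's 3.0 units closer together.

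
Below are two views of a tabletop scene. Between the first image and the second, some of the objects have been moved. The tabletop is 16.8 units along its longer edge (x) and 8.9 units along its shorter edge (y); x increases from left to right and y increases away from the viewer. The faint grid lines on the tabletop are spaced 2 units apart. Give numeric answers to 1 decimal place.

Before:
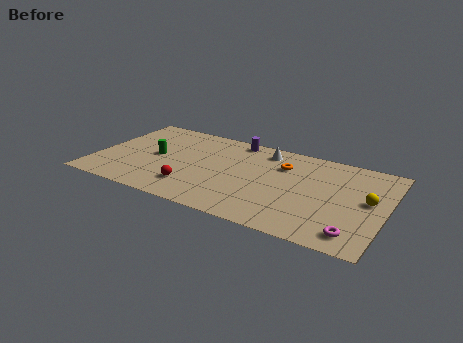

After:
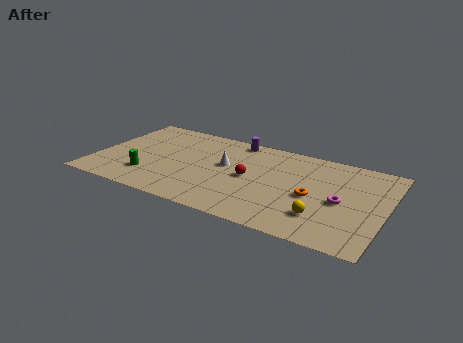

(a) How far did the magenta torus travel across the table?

2.9

The magenta torus was near (15.3, 1.4) before and (14.3, 4.1) after, so it travelled √(1.0² + 2.7²) ≈ 2.9 units.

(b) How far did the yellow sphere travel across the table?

3.5

The yellow sphere moved from about (15.8, 4.8) to (13.4, 2.3), a distance of √(2.4² + 2.5²) ≈ 3.5.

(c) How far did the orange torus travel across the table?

3.1

The orange torus was near (10.7, 6.4) before and (12.7, 4.0) after, so it travelled √(2.0² + 2.4²) ≈ 3.1 units.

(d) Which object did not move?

the purple cylinder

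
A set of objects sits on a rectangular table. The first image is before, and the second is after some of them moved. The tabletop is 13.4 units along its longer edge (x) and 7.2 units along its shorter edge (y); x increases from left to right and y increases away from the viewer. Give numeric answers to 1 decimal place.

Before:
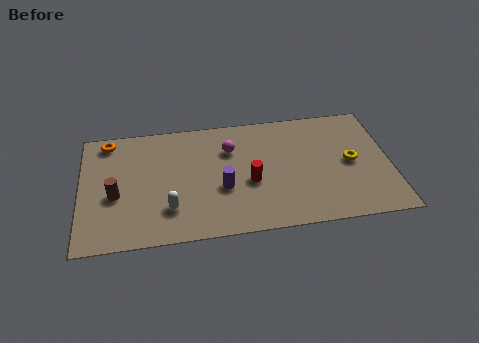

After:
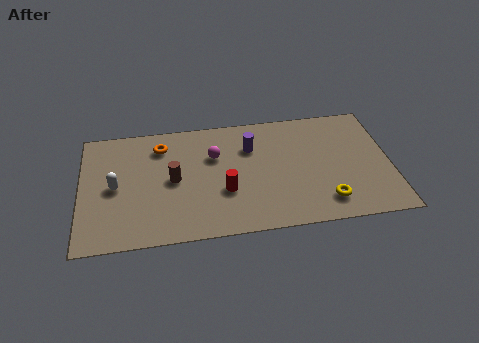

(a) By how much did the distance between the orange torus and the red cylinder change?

-2.8

The distance was about 6.9 in the first image and 4.1 in the second, so they moved 2.8 units closer together.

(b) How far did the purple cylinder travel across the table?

2.6

The purple cylinder moved from about (6.1, 2.8) to (7.4, 5.1), a distance of √(1.3² + 2.3²) ≈ 2.6.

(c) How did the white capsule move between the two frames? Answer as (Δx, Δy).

(-2.3, 1.6)

The white capsule started near (3.8, 1.9) and ended near (1.5, 3.5).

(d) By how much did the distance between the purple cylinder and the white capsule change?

+3.6

They were about 2.5 units apart before and 6.1 after — 3.6 units further apart.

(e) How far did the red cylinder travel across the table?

1.2

The red cylinder was near (7.3, 3.0) before and (6.2, 2.6) after, so it travelled √(1.1² + 0.4²) ≈ 1.2 units.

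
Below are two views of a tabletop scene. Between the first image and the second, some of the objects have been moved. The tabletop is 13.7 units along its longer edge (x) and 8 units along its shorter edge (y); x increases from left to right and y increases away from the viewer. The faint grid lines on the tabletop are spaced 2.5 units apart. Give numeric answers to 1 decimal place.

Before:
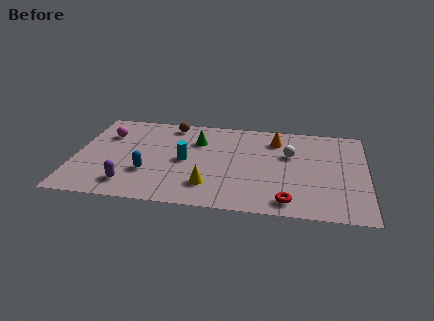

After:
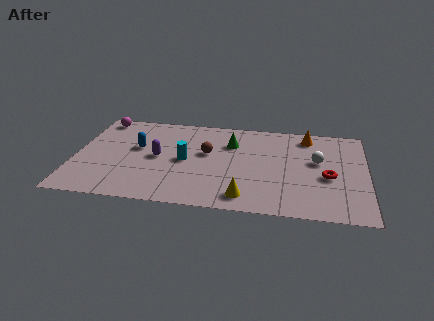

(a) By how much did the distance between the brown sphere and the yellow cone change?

-1.5

They were about 5.5 units apart before and 4.0 after — 1.5 units closer together.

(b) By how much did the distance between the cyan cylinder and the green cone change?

+0.9

The distance was about 1.9 in the first image and 2.8 in the second, so they moved 0.9 units further apart.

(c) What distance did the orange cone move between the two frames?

1.6

From (9.4, 6.3) to (10.9, 6.8), the orange cone covered √(1.5² + 0.5²) ≈ 1.6 units.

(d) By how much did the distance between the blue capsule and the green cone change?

+0.7

The distance was about 3.8 in the first image and 4.5 in the second, so they moved 0.7 units further apart.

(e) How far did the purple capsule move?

2.8

From (2.7, 1.5) to (3.9, 4.0), the purple capsule covered √(1.2² + 2.5²) ≈ 2.8 units.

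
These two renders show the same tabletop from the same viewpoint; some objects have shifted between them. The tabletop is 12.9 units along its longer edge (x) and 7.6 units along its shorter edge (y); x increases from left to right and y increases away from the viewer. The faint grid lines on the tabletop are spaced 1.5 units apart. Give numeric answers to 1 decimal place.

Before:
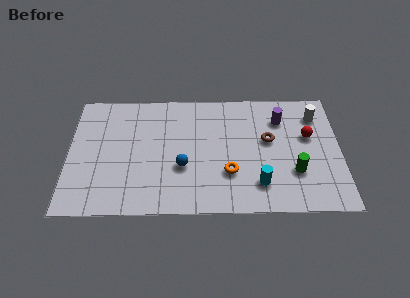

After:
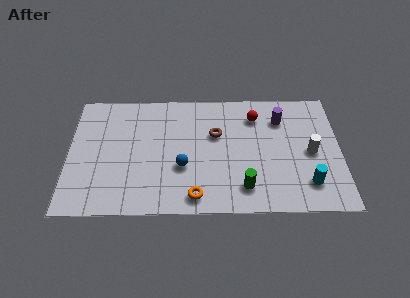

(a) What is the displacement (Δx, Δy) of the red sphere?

(-2.5, 1.3)

The red sphere was at about (11.4, 4.6) and moved to about (8.9, 5.9).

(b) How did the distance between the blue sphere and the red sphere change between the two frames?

-1.6

Before: roughly 6.3 units apart; after: 4.7. That's 1.6 units closer together.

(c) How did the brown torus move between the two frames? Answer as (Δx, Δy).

(-2.5, 0.4)

The brown torus was at about (9.5, 4.4) and moved to about (7.0, 4.8).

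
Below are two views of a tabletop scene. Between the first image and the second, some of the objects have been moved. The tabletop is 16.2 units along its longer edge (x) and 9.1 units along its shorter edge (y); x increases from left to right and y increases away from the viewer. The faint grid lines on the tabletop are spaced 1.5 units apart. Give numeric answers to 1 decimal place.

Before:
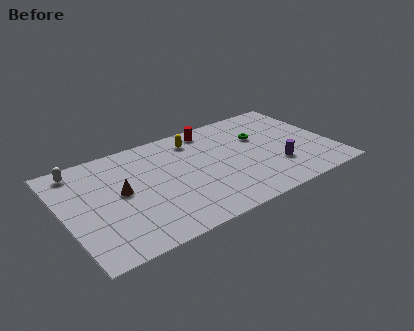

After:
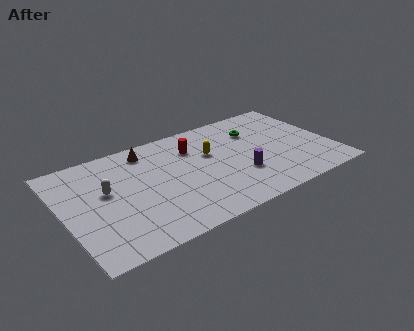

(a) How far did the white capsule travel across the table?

2.9

From (1.3, 7.9) to (2.6, 5.3), the white capsule covered √(1.3² + 2.6²) ≈ 2.9 units.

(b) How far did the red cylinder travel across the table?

1.8

From (9.4, 7.9) to (8.1, 6.7), the red cylinder covered √(1.3² + 1.2²) ≈ 1.8 units.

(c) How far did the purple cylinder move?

2.2

The purple cylinder moved from about (12.6, 2.7) to (10.4, 3.0), a distance of √(2.2² + 0.3²) ≈ 2.2.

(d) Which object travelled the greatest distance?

the brown cone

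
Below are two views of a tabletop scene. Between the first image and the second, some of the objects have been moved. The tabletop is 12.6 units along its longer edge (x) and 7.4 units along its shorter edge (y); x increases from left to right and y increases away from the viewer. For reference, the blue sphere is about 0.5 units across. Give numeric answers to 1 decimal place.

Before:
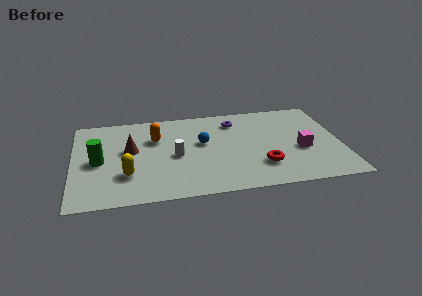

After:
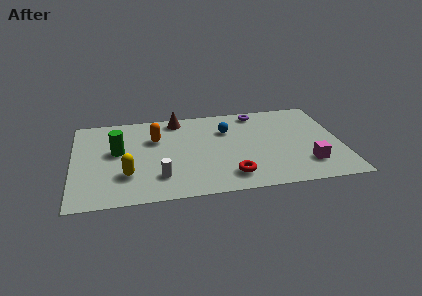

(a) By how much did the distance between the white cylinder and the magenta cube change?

+1.0

Before: roughly 5.9 units apart; after: 6.9. That's 1.0 units further apart.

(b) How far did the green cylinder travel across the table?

1.1

From (1.2, 3.5) to (2.1, 4.2), the green cylinder covered √(0.9² + 0.7²) ≈ 1.1 units.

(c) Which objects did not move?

the orange capsule and the yellow capsule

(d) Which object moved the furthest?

the brown cone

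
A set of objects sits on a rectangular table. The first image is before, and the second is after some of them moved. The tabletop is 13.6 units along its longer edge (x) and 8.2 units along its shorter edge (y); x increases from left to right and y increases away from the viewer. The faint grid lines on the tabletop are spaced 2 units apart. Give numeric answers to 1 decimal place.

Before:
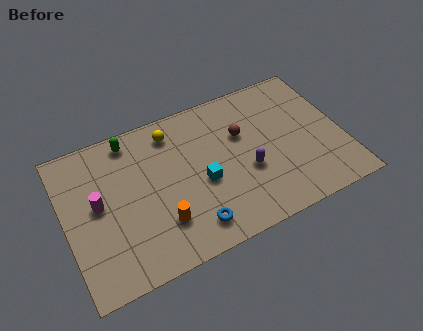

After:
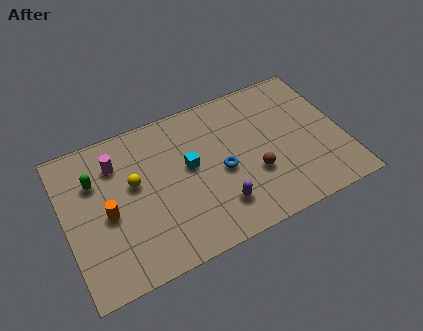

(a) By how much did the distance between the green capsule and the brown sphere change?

+2.4

Before: roughly 5.6 units apart; after: 8.0. That's 2.4 units further apart.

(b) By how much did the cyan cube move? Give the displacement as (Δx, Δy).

(-0.5, 1.1)

From the two frames, the cyan cube sits at roughly (6.6, 3.5) before and (6.1, 4.6) after.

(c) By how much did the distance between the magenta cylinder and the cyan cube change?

-1.3

They were about 5.1 units apart before and 3.8 after — 1.3 units closer together.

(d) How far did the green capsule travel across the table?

2.4

From (3.5, 7.2) to (1.6, 5.7), the green capsule covered √(1.9² + 1.5²) ≈ 2.4 units.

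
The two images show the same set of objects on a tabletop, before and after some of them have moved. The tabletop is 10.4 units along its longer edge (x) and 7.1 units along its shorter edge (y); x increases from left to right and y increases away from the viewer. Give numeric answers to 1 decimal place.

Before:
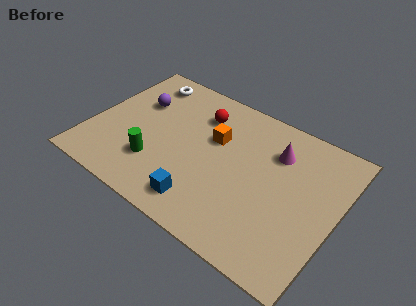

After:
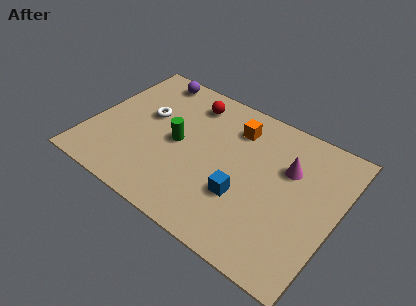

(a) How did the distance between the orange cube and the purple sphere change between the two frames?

+0.6

Before: roughly 3.4 units apart; after: 4.0. That's 0.6 units further apart.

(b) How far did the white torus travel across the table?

1.9

From (1.7, 6.0) to (2.2, 4.2), the white torus covered √(0.5² + 1.8²) ≈ 1.9 units.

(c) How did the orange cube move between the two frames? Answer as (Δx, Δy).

(0.7, 1.0)

The orange cube was at about (5.1, 4.5) and moved to about (5.8, 5.5).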